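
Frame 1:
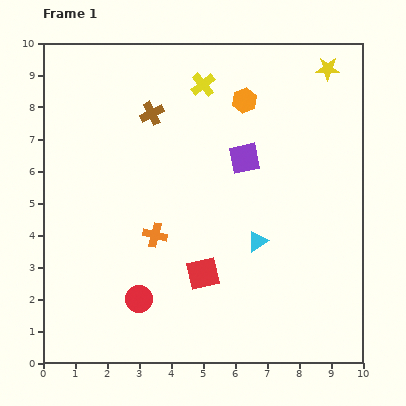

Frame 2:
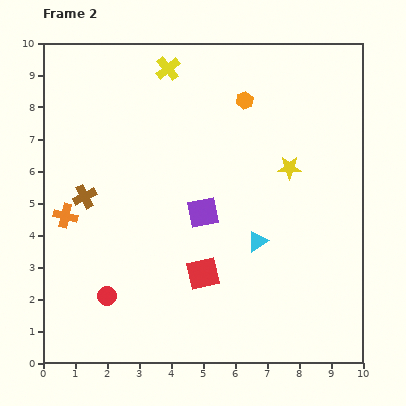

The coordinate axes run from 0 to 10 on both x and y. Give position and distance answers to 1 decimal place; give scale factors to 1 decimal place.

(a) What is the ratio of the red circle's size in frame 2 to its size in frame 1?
0.7×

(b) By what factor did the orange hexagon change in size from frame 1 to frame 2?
0.7×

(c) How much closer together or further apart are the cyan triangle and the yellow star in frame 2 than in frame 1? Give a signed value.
-3.3

Distance in frame 1: 5.8. Distance in frame 2: 2.5.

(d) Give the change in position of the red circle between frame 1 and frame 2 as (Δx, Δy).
(-1.0, 0.1)

The red circle was at (3.0, 2.0) in frame 1 and (2.0, 2.1) in frame 2.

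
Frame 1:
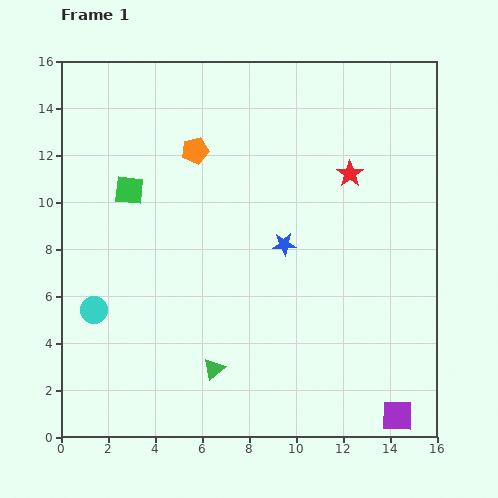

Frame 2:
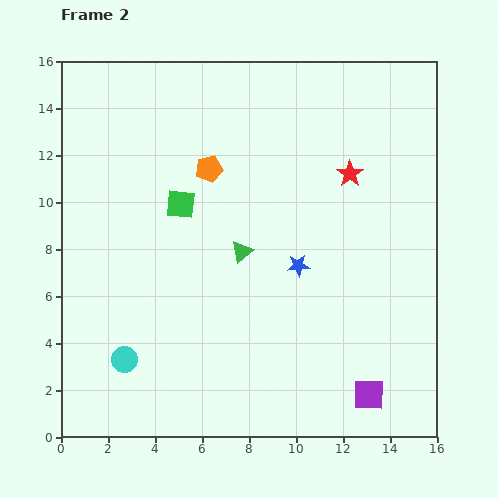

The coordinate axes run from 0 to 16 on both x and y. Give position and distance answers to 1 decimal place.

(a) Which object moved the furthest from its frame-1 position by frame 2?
the green triangle

(moved 5.1; next 2.5)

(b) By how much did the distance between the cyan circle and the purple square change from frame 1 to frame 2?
-3.2

Distance in frame 1: 13.7. Distance in frame 2: 10.5.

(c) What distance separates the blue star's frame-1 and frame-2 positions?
1.1

The blue star moved from (9.5, 8.2) to (10.1, 7.3), a distance of √(0.6² + 0.9²) ≈ 1.1.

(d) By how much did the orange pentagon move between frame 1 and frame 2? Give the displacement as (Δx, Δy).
(0.6, -0.8)

The orange pentagon was at (5.7, 12.2) in frame 1 and (6.3, 11.4) in frame 2.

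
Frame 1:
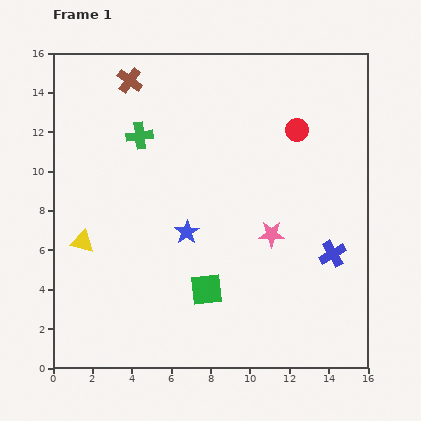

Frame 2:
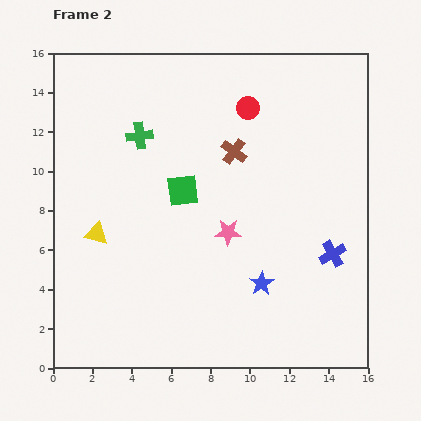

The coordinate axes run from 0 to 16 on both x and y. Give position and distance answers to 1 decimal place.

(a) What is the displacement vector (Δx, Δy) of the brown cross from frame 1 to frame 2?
(5.3, -3.6)

The brown cross was at (3.9, 14.6) in frame 1 and (9.2, 11.0) in frame 2.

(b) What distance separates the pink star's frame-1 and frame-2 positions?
2.2

The pink star moved from (11.1, 6.8) to (8.9, 6.9), a distance of √(2.2² + 0.1²) ≈ 2.2.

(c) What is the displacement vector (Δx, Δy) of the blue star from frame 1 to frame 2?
(3.8, -2.6)

The blue star was at (6.8, 6.9) in frame 1 and (10.6, 4.3) in frame 2.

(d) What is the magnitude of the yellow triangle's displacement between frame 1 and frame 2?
0.8

The yellow triangle moved from (1.5, 6.4) to (2.2, 6.8), a distance of √(0.7² + 0.4²) ≈ 0.8.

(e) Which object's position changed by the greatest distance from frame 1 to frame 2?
the brown cross

(moved 6.4; next 5.1)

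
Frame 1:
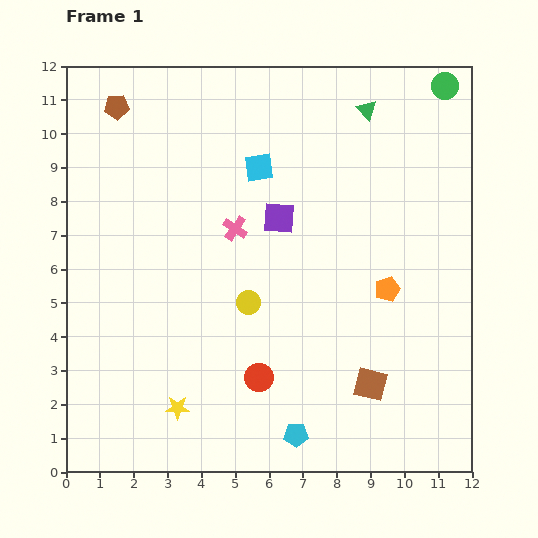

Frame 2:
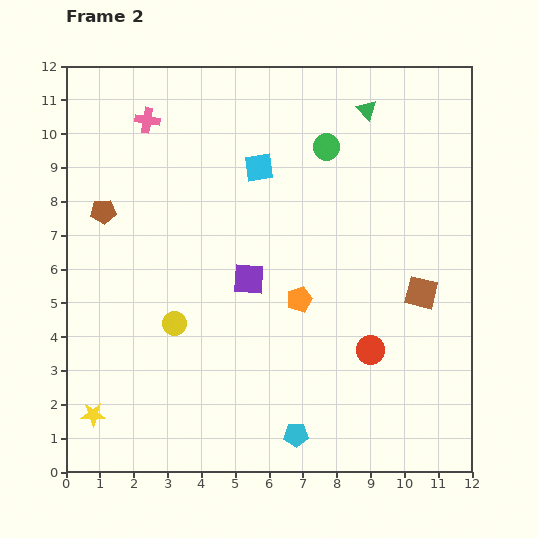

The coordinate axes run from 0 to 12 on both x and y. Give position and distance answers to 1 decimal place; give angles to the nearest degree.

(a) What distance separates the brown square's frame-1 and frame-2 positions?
3.1

The brown square moved from (9.0, 2.6) to (10.5, 5.3), a distance of √(1.5² + 2.7²) ≈ 3.1.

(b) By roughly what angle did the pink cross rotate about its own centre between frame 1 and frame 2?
25° counter-clockwise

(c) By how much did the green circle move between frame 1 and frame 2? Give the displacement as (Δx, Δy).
(-3.5, -1.8)

The green circle was at (11.2, 11.4) in frame 1 and (7.7, 9.6) in frame 2.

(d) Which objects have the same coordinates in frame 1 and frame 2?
the cyan square, the cyan pentagon, the green triangle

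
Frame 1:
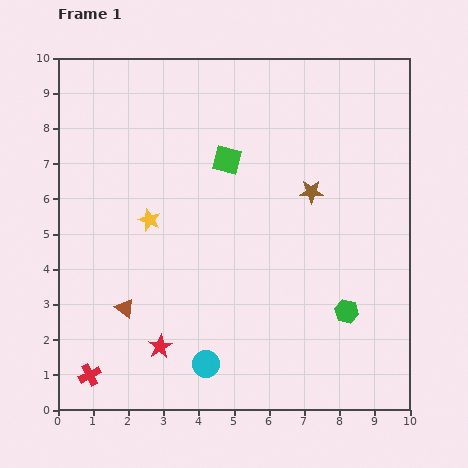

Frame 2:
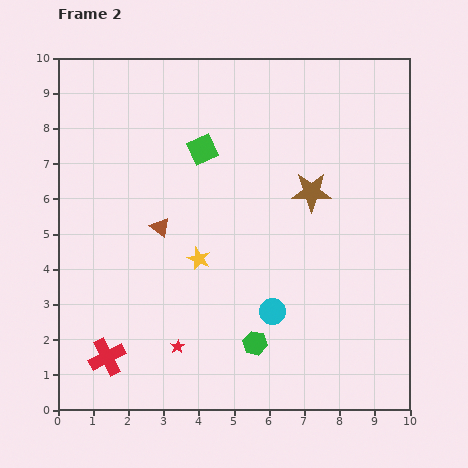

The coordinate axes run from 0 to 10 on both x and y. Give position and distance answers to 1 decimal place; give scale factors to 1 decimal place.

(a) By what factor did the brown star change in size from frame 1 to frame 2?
1.7×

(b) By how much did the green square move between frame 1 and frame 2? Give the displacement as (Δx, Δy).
(-0.7, 0.3)

The green square was at (4.8, 7.1) in frame 1 and (4.1, 7.4) in frame 2.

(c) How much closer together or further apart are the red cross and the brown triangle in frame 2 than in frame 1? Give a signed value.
+1.9

Distance in frame 1: 2.1. Distance in frame 2: 4.0.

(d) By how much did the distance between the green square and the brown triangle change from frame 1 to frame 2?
-2.6

Distance in frame 1: 5.1. Distance in frame 2: 2.5.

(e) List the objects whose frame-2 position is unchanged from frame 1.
the brown star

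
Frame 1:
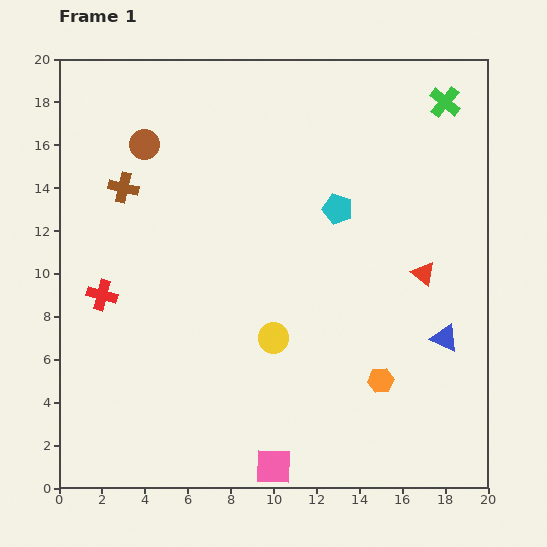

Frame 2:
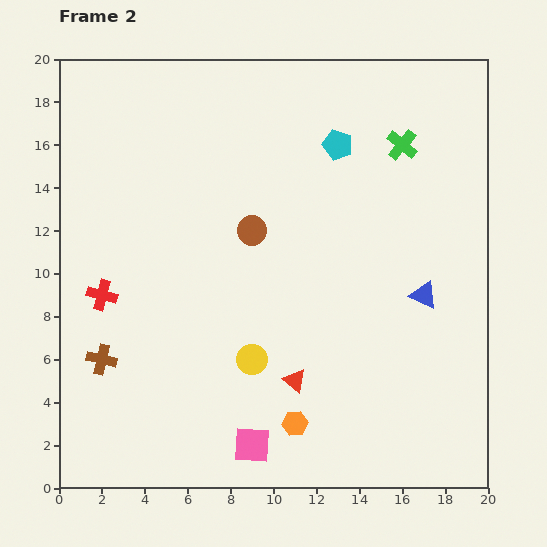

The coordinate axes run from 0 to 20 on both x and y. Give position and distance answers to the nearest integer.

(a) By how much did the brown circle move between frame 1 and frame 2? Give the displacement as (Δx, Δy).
(5, -4)

The brown circle was at (4, 16) in frame 1 and (9, 12) in frame 2.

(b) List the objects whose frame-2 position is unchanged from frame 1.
the red cross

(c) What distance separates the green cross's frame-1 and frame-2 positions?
3

The green cross moved from (18, 18) to (16, 16), a distance of √(2² + 2²) ≈ 3.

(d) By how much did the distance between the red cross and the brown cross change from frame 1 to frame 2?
-2

Distance in frame 1: 5. Distance in frame 2: 3.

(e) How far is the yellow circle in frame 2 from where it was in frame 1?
1

The yellow circle moved from (10, 7) to (9, 6), a distance of √(1² + 1²) ≈ 1.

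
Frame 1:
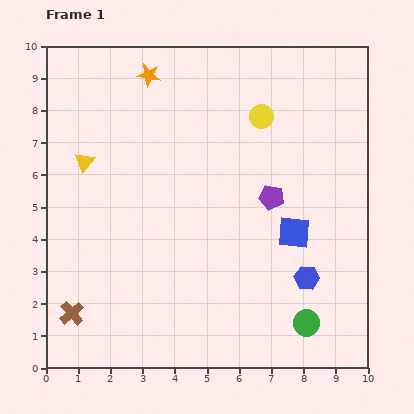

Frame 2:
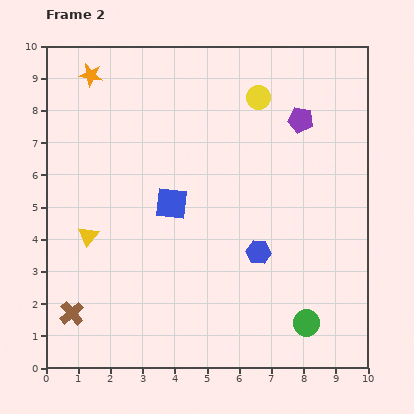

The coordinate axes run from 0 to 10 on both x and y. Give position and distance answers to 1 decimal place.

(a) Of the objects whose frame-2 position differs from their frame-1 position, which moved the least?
the yellow circle

(moved 0.6)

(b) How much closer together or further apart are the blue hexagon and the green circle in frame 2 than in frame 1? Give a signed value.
+1.3

Distance in frame 1: 1.4. Distance in frame 2: 2.7.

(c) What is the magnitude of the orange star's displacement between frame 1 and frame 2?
1.8

The orange star moved from (3.2, 9.1) to (1.4, 9.1), a distance of √(1.8² + 0.0²) ≈ 1.8.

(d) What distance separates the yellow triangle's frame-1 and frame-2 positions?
2.3

The yellow triangle moved from (1.2, 6.4) to (1.3, 4.1), a distance of √(0.1² + 2.3²) ≈ 2.3.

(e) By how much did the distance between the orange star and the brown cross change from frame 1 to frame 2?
-0.4

Distance in frame 1: 7.8. Distance in frame 2: 7.4.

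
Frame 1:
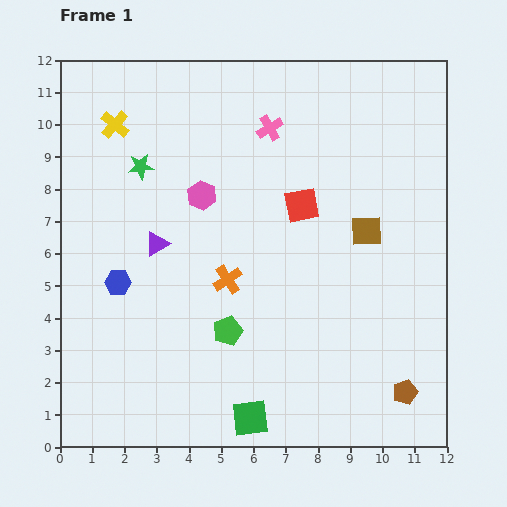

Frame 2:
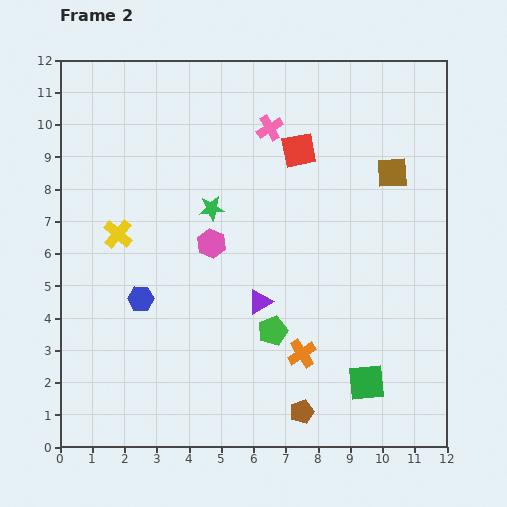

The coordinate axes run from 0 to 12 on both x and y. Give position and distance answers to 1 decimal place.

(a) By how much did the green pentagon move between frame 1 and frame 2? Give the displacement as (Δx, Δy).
(1.4, 0.0)

The green pentagon was at (5.2, 3.6) in frame 1 and (6.6, 3.6) in frame 2.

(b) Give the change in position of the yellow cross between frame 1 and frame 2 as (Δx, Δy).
(0.1, -3.4)

The yellow cross was at (1.7, 10.0) in frame 1 and (1.8, 6.6) in frame 2.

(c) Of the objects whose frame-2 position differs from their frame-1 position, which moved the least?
the blue hexagon

(moved 0.9)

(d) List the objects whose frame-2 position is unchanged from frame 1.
the pink cross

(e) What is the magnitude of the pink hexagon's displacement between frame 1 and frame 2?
1.5

The pink hexagon moved from (4.4, 7.8) to (4.7, 6.3), a distance of √(0.3² + 1.5²) ≈ 1.5.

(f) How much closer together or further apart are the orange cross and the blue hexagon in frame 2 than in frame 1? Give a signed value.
+1.9

Distance in frame 1: 3.4. Distance in frame 2: 5.3.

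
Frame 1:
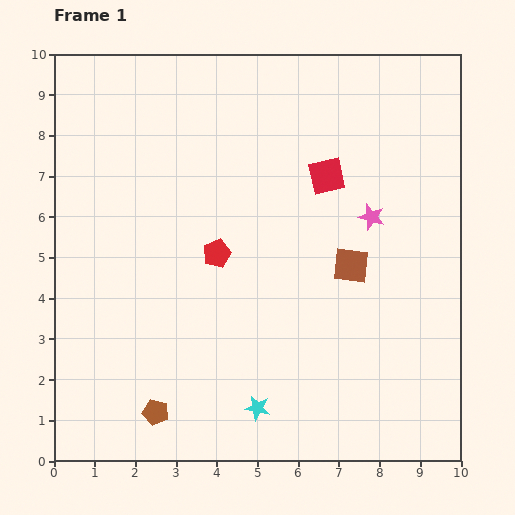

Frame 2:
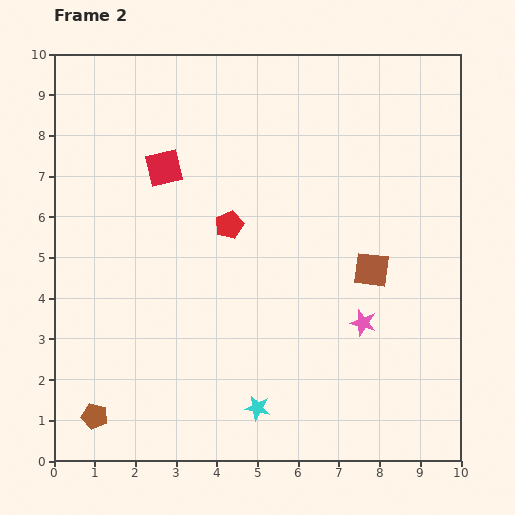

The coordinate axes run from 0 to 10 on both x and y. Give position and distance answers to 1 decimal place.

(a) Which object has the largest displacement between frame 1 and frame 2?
the red square

(moved 4.0; next 2.6)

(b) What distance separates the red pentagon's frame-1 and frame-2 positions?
0.8

The red pentagon moved from (4.0, 5.1) to (4.3, 5.8), a distance of √(0.3² + 0.7²) ≈ 0.8.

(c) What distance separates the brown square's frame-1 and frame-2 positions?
0.5

The brown square moved from (7.3, 4.8) to (7.8, 4.7), a distance of √(0.5² + 0.1²) ≈ 0.5.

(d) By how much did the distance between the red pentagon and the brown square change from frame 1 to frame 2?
+0.4

Distance in frame 1: 3.3. Distance in frame 2: 3.7.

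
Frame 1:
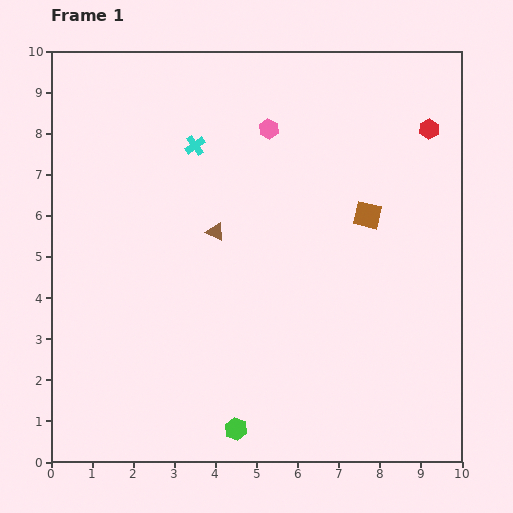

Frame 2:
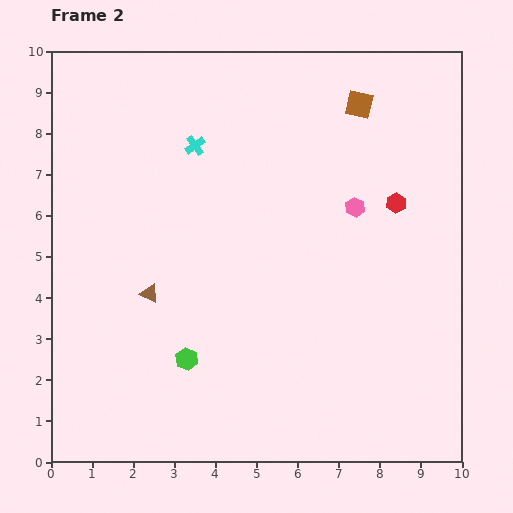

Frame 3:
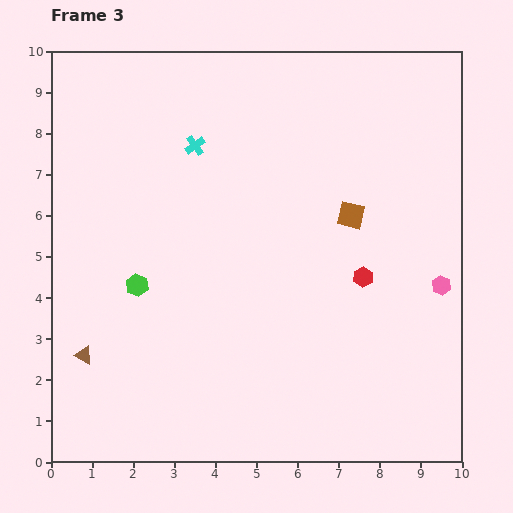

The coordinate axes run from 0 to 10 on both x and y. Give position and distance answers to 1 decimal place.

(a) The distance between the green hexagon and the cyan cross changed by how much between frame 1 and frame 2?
-1.8

Distance in frame 1: 7.0. Distance in frame 2: 5.2.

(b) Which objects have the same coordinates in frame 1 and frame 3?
the cyan cross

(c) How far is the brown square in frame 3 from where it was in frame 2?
2.7

The brown square moved from (7.5, 8.7) to (7.3, 6.0), a distance of √(0.2² + 2.7²) ≈ 2.7.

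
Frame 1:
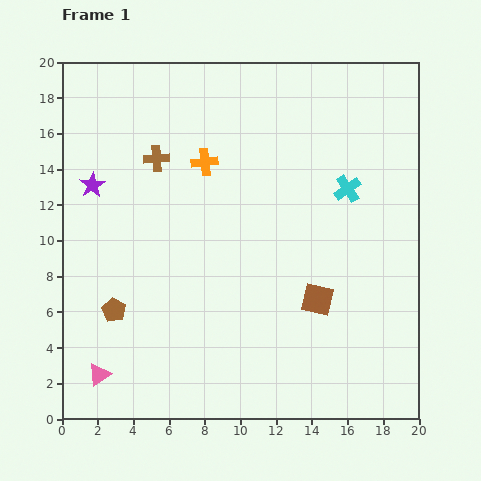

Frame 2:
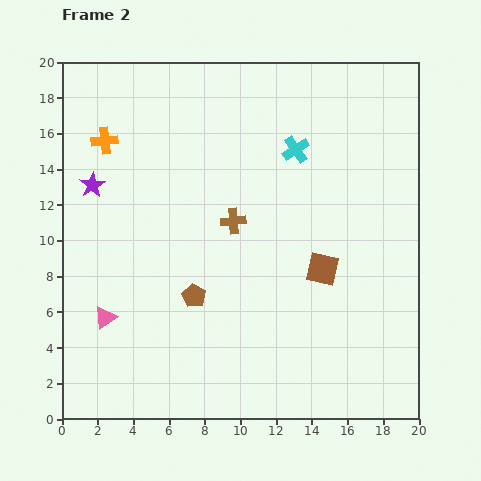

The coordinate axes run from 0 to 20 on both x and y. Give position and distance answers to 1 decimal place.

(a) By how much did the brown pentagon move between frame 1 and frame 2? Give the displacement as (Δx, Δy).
(4.5, 0.8)

The brown pentagon was at (2.9, 6.1) in frame 1 and (7.4, 6.9) in frame 2.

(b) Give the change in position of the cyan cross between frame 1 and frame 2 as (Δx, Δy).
(-2.9, 2.2)

The cyan cross was at (16.0, 12.9) in frame 1 and (13.1, 15.1) in frame 2.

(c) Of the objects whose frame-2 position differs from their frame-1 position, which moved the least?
the brown square

(moved 1.7)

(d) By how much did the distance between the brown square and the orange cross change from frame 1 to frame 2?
+4.3

Distance in frame 1: 9.9. Distance in frame 2: 14.2.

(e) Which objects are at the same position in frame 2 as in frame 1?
the purple star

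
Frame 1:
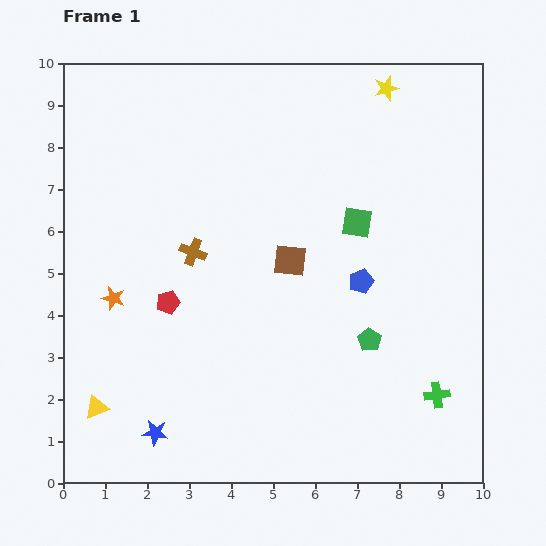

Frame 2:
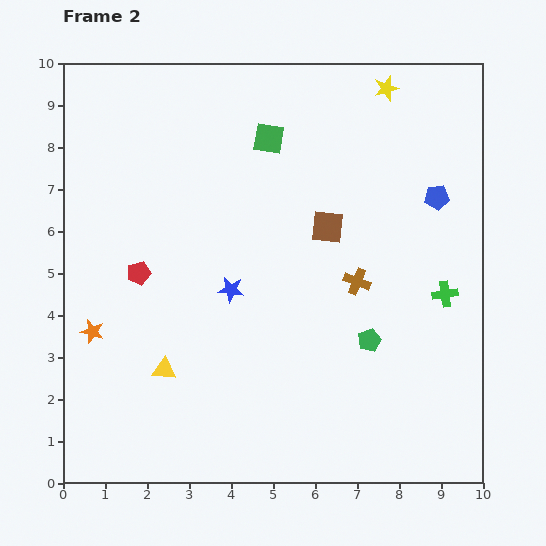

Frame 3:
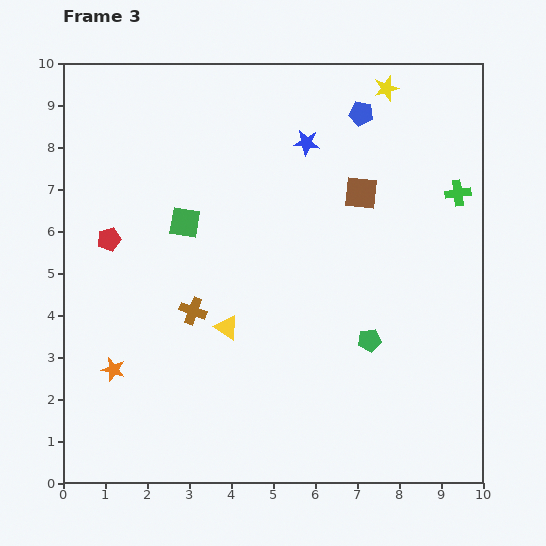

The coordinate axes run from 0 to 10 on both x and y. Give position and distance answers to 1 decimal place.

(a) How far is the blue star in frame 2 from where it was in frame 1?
3.8

The blue star moved from (2.2, 1.2) to (4.0, 4.6), a distance of √(1.8² + 3.4²) ≈ 3.8.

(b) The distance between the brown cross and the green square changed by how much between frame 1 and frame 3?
-1.9

Distance in frame 1: 4.0. Distance in frame 3: 2.1.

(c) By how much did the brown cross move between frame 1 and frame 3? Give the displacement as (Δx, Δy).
(0.0, -1.4)

The brown cross was at (3.1, 5.5) in frame 1 and (3.1, 4.1) in frame 3.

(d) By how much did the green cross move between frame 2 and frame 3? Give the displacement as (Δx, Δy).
(0.3, 2.4)

The green cross was at (9.1, 4.5) in frame 2 and (9.4, 6.9) in frame 3.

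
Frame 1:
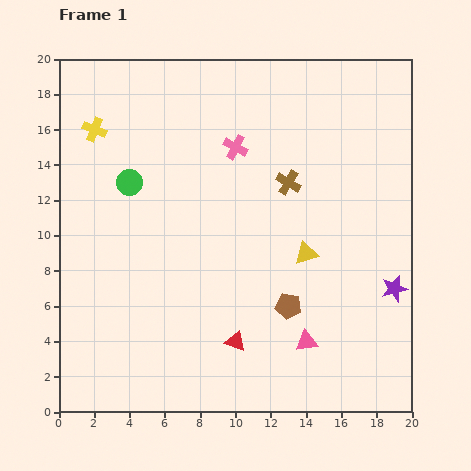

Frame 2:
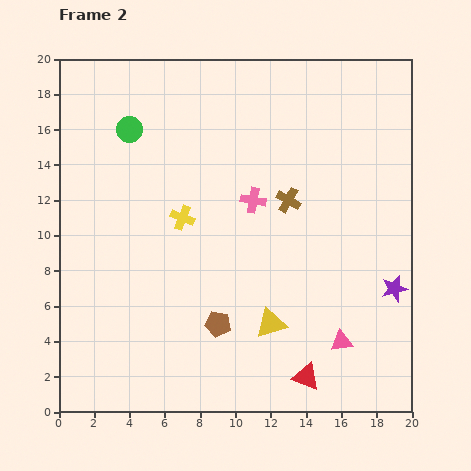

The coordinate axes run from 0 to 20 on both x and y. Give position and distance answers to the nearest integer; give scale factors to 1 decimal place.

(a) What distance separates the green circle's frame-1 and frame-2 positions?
3

The green circle moved from (4, 13) to (4, 16), a distance of √(0² + 3²) ≈ 3.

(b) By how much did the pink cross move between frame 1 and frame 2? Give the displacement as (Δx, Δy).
(1, -3)

The pink cross was at (10, 15) in frame 1 and (11, 12) in frame 2.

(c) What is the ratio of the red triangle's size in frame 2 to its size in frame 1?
1.3×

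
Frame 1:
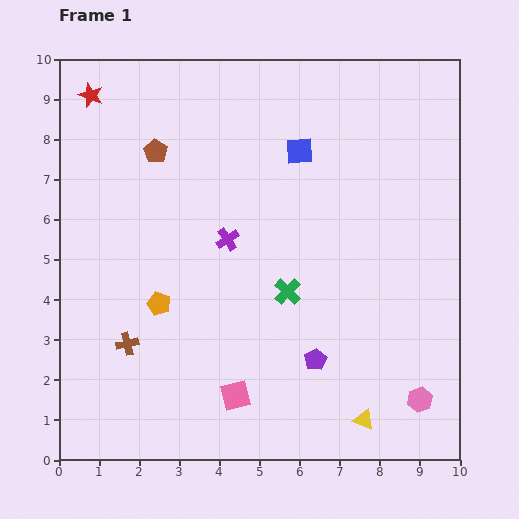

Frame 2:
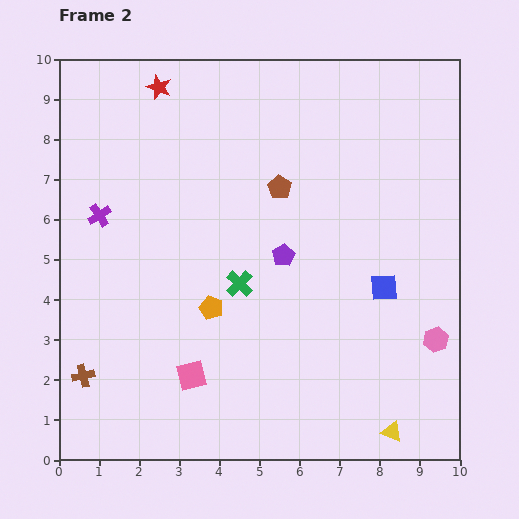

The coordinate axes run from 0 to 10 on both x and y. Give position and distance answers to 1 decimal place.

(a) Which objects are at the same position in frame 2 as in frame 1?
none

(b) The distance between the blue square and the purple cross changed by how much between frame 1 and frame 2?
+4.5

Distance in frame 1: 2.8. Distance in frame 2: 7.3.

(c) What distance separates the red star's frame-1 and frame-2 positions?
1.7

The red star moved from (0.8, 9.1) to (2.5, 9.3), a distance of √(1.7² + 0.2²) ≈ 1.7.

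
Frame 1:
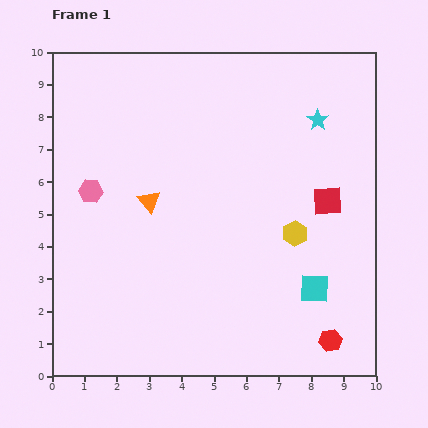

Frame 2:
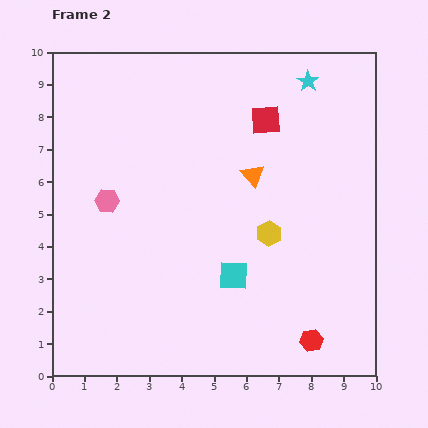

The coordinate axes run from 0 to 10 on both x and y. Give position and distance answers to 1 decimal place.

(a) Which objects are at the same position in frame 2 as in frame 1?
none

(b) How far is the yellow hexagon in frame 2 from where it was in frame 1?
0.8

The yellow hexagon moved from (7.5, 4.4) to (6.7, 4.4), a distance of √(0.8² + 0.0²) ≈ 0.8.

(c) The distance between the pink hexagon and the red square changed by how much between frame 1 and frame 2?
-1.8

Distance in frame 1: 7.3. Distance in frame 2: 5.5.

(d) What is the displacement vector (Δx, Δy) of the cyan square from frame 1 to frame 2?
(-2.5, 0.4)

The cyan square was at (8.1, 2.7) in frame 1 and (5.6, 3.1) in frame 2.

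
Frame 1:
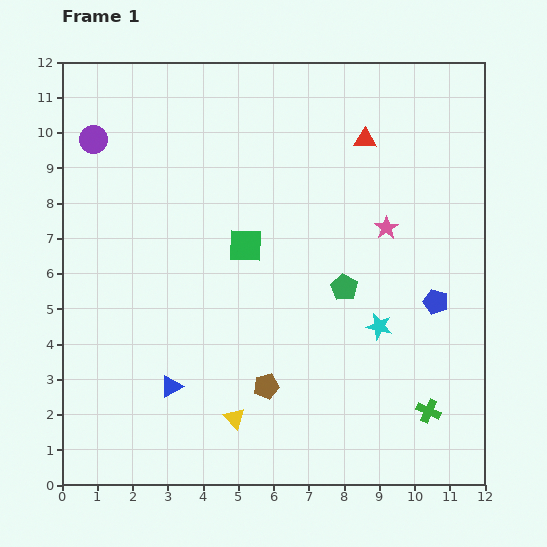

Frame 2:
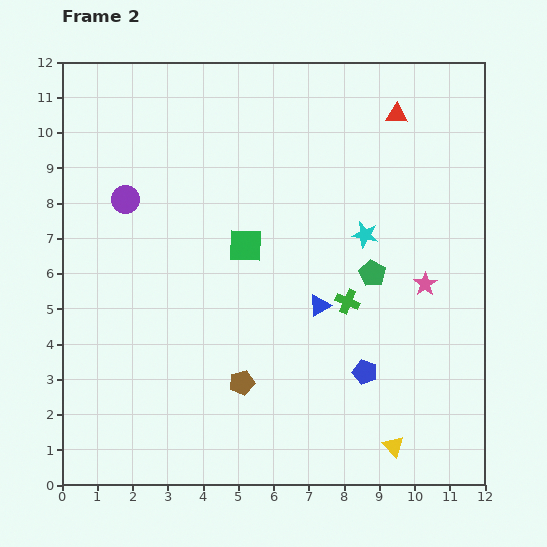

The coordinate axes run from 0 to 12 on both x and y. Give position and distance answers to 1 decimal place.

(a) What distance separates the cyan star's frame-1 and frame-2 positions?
2.6

The cyan star moved from (9.0, 4.5) to (8.6, 7.1), a distance of √(0.4² + 2.6²) ≈ 2.6.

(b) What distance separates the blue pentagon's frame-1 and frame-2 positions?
2.8

The blue pentagon moved from (10.6, 5.2) to (8.6, 3.2), a distance of √(2.0² + 2.0²) ≈ 2.8.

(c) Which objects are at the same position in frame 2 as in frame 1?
the green square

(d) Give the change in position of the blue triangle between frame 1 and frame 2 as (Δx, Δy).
(4.2, 2.3)

The blue triangle was at (3.1, 2.8) in frame 1 and (7.3, 5.1) in frame 2.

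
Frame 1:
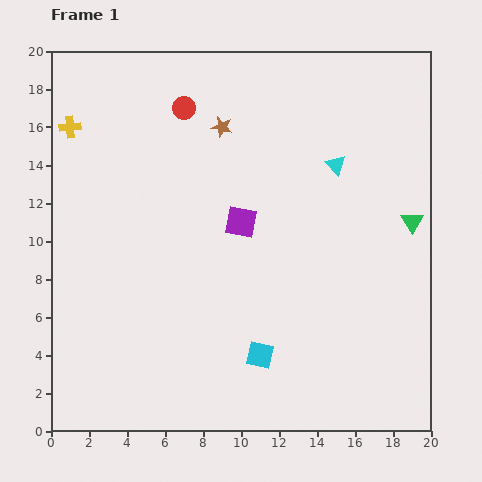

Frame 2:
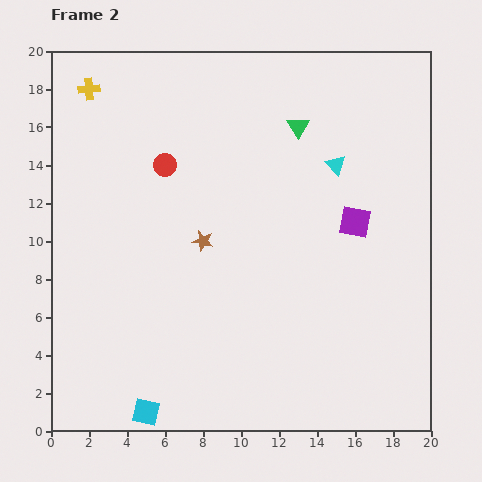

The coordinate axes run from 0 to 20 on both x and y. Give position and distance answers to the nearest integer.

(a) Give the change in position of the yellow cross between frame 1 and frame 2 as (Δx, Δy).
(1, 2)

The yellow cross was at (1, 16) in frame 1 and (2, 18) in frame 2.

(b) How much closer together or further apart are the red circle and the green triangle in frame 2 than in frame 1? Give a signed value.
-6

Distance in frame 1: 13. Distance in frame 2: 7.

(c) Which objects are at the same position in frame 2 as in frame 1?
the cyan triangle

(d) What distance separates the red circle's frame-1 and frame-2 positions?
3

The red circle moved from (7, 17) to (6, 14), a distance of √(1² + 3²) ≈ 3.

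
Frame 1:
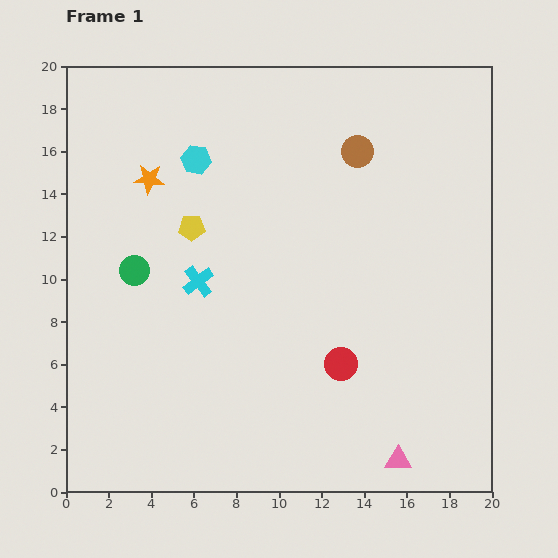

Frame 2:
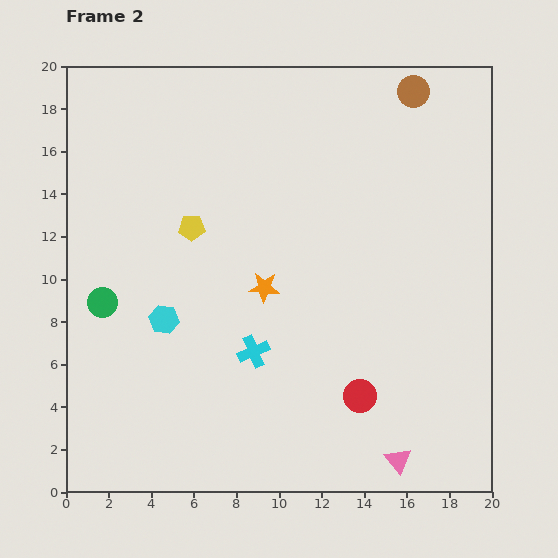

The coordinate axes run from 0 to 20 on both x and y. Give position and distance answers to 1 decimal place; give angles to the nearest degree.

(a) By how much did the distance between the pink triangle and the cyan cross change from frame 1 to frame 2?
-4.1

Distance in frame 1: 12.6. Distance in frame 2: 8.5.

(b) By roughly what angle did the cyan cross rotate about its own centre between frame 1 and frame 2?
15° clockwise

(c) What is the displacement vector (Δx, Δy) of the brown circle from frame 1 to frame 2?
(2.6, 2.8)

The brown circle was at (13.7, 16.0) in frame 1 and (16.3, 18.8) in frame 2.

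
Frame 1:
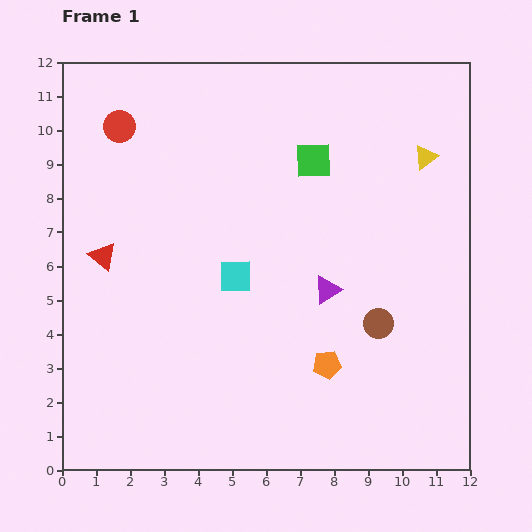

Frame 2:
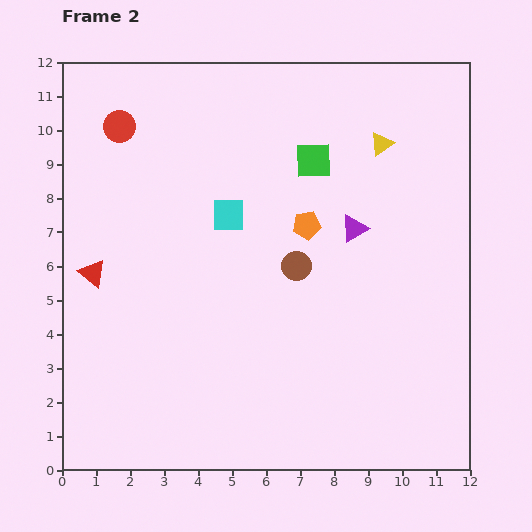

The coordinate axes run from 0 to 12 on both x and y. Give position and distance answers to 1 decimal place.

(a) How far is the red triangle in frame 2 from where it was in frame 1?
0.6

The red triangle moved from (1.2, 6.3) to (0.9, 5.8), a distance of √(0.3² + 0.5²) ≈ 0.6.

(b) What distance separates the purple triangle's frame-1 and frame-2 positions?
2.0

The purple triangle moved from (7.8, 5.3) to (8.6, 7.1), a distance of √(0.8² + 1.8²) ≈ 2.0.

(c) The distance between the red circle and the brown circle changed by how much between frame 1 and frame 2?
-3.0

Distance in frame 1: 9.6. Distance in frame 2: 6.6.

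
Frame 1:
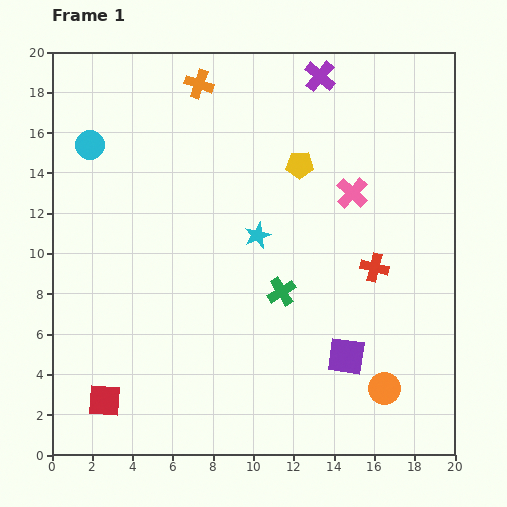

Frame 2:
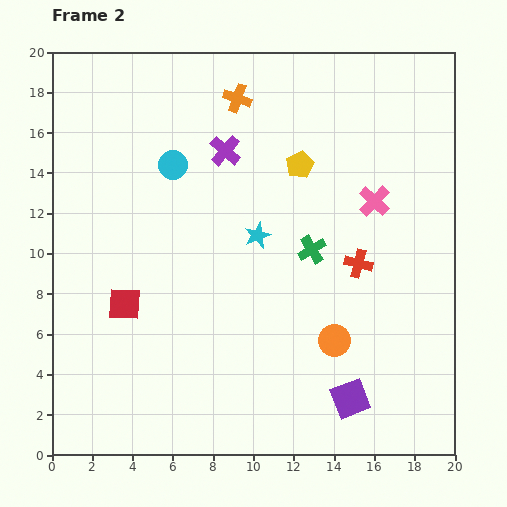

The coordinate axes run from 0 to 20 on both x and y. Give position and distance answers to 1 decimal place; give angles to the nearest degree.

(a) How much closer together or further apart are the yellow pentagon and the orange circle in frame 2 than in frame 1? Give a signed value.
-3.0

Distance in frame 1: 11.9. Distance in frame 2: 8.9.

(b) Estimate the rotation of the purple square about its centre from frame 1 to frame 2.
30° counter-clockwise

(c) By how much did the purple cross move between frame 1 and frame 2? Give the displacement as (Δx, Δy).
(-4.7, -3.7)

The purple cross was at (13.3, 18.8) in frame 1 and (8.6, 15.1) in frame 2.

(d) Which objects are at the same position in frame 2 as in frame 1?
the yellow pentagon, the cyan star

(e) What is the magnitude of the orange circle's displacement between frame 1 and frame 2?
3.5

The orange circle moved from (16.5, 3.3) to (14.0, 5.7), a distance of √(2.5² + 2.4²) ≈ 3.5.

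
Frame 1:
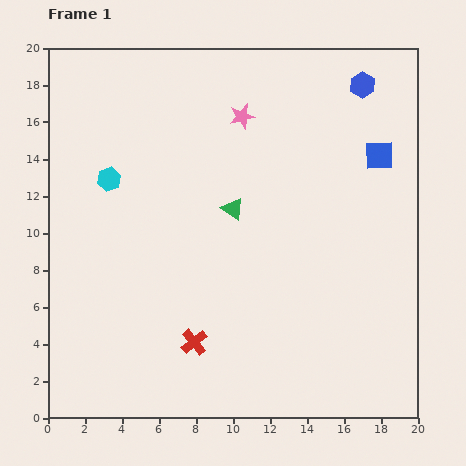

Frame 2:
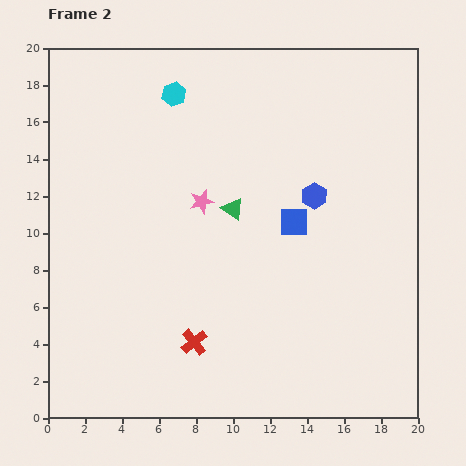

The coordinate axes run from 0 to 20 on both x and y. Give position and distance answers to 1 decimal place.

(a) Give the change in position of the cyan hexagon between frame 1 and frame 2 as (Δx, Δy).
(3.5, 4.6)

The cyan hexagon was at (3.3, 12.9) in frame 1 and (6.8, 17.5) in frame 2.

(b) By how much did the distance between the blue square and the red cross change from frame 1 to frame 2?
-5.7

Distance in frame 1: 14.2. Distance in frame 2: 8.5.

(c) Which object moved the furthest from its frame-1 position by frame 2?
the blue hexagon

(moved 6.5; next 5.8)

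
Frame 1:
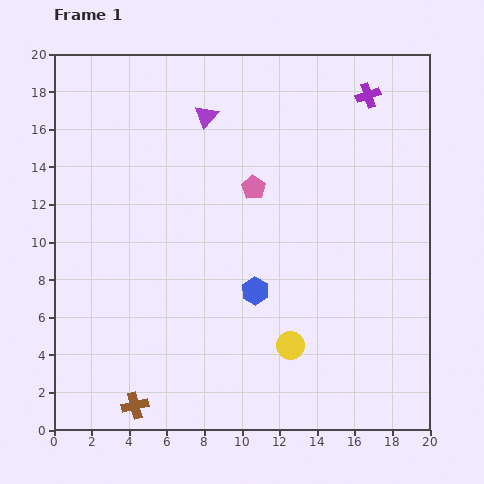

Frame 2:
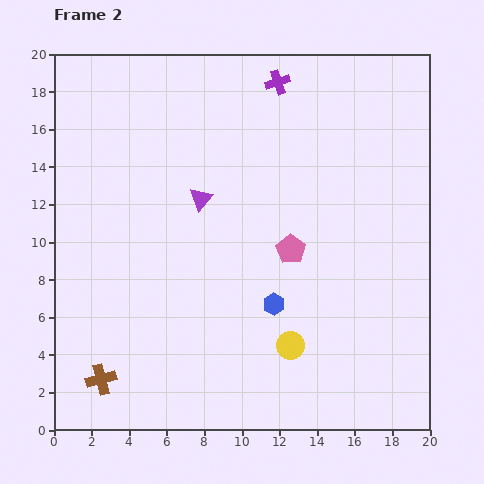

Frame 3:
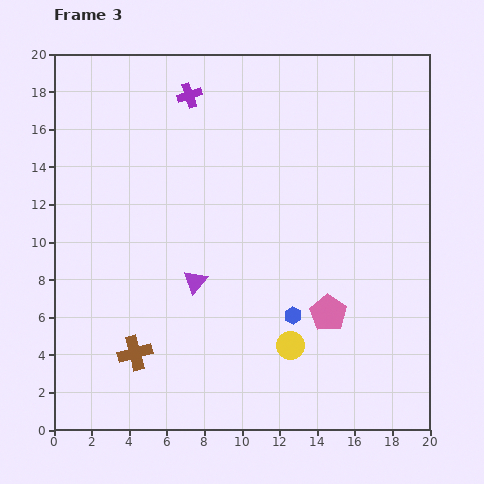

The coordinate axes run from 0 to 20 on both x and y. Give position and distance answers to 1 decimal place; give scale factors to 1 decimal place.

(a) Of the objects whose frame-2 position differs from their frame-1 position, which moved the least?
the blue hexagon

(moved 1.2)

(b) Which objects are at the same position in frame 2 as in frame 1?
the yellow circle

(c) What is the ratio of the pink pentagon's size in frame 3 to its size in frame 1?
1.6×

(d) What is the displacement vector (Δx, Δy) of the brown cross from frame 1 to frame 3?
(0.0, 2.8)

The brown cross was at (4.3, 1.3) in frame 1 and (4.3, 4.1) in frame 3.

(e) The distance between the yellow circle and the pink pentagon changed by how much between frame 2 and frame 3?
-2.5

Distance in frame 2: 5.1. Distance in frame 3: 2.6.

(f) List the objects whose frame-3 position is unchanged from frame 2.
the yellow circle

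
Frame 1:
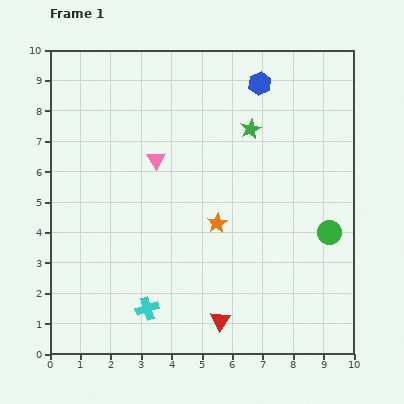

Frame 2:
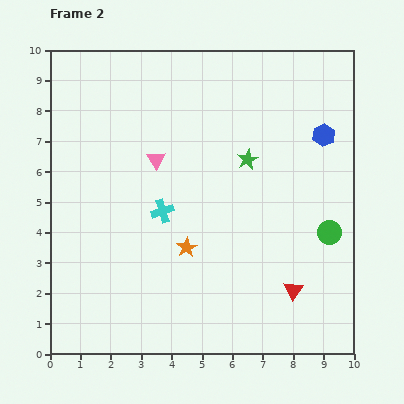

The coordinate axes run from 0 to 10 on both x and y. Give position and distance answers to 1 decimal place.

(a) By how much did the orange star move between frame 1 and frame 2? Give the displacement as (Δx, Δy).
(-1.0, -0.8)

The orange star was at (5.5, 4.3) in frame 1 and (4.5, 3.5) in frame 2.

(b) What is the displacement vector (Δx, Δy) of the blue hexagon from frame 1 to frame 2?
(2.1, -1.7)

The blue hexagon was at (6.9, 8.9) in frame 1 and (9.0, 7.2) in frame 2.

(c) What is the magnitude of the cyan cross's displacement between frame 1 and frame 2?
3.2

The cyan cross moved from (3.2, 1.5) to (3.7, 4.7), a distance of √(0.5² + 3.2²) ≈ 3.2.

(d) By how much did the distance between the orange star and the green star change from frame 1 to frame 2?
+0.2

Distance in frame 1: 3.3. Distance in frame 2: 3.5.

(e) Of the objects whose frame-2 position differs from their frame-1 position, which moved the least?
the green star

(moved 1.0)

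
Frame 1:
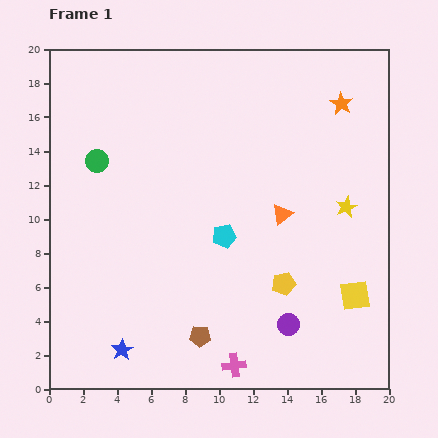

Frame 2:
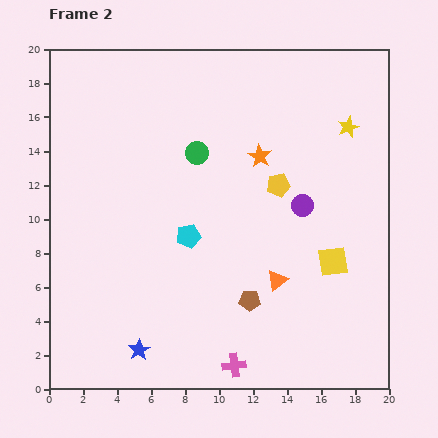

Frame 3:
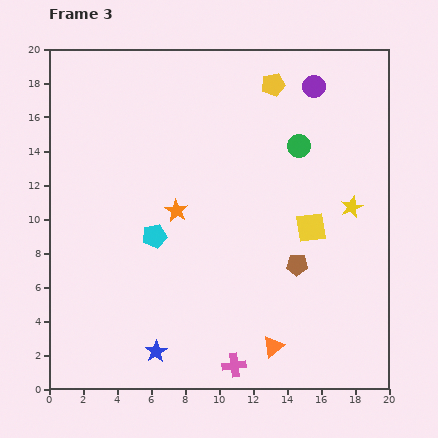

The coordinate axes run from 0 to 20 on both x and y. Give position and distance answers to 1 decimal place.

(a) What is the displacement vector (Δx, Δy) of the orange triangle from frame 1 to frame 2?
(-0.3, -3.9)

The orange triangle was at (13.7, 10.3) in frame 1 and (13.4, 6.4) in frame 2.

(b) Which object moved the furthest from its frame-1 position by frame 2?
the purple circle

(moved 7.0; next 5.9)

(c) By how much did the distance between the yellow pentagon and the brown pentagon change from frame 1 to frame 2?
+1.2

Distance in frame 1: 5.8. Distance in frame 2: 7.0.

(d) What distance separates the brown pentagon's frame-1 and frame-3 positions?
7.1

The brown pentagon moved from (8.9, 3.1) to (14.6, 7.3), a distance of √(5.7² + 4.2²) ≈ 7.1.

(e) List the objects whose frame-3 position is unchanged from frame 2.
the pink cross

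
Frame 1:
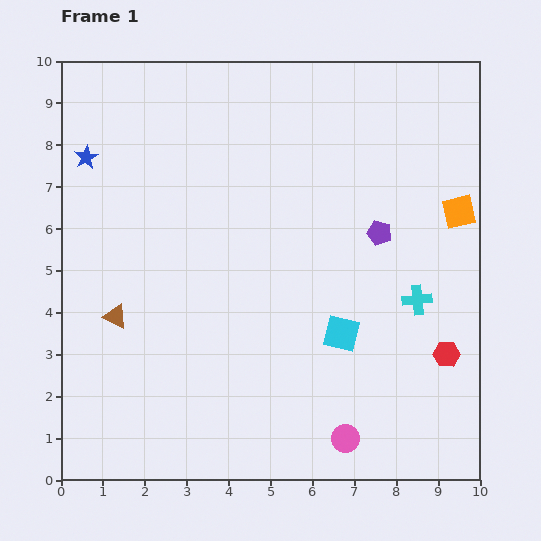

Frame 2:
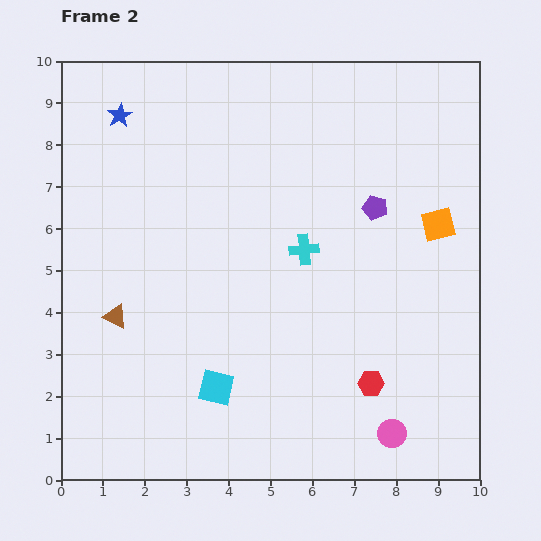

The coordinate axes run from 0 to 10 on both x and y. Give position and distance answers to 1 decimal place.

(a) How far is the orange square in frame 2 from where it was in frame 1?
0.6

The orange square moved from (9.5, 6.4) to (9.0, 6.1), a distance of √(0.5² + 0.3²) ≈ 0.6.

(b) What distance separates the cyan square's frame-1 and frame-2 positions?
3.3

The cyan square moved from (6.7, 3.5) to (3.7, 2.2), a distance of √(3.0² + 1.3²) ≈ 3.3.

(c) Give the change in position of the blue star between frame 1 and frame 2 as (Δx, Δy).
(0.8, 1.0)

The blue star was at (0.6, 7.7) in frame 1 and (1.4, 8.7) in frame 2.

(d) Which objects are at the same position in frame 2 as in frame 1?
the brown triangle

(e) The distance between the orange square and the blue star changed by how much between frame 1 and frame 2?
-1.0

Distance in frame 1: 9.0. Distance in frame 2: 8.0.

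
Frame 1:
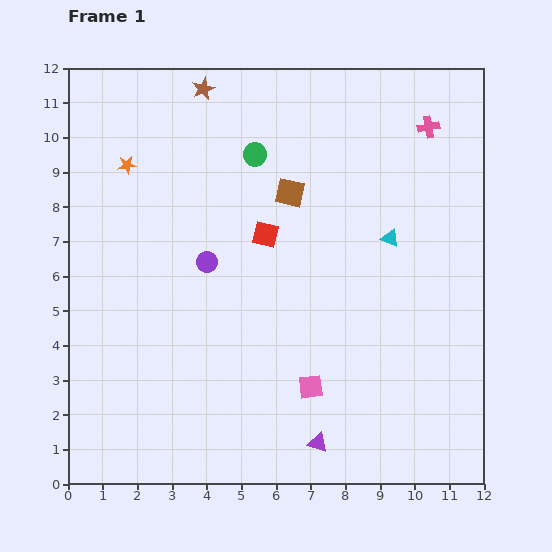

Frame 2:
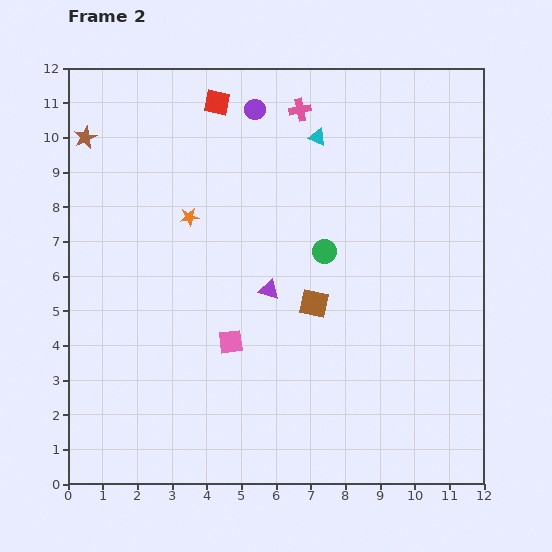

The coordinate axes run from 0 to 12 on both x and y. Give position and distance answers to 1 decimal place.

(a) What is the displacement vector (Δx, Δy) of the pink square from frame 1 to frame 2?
(-2.3, 1.3)

The pink square was at (7.0, 2.8) in frame 1 and (4.7, 4.1) in frame 2.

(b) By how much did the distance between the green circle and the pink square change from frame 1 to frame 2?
-3.2

Distance in frame 1: 6.9. Distance in frame 2: 3.7.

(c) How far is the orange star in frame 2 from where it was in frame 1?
2.3

The orange star moved from (1.7, 9.2) to (3.5, 7.7), a distance of √(1.8² + 1.5²) ≈ 2.3.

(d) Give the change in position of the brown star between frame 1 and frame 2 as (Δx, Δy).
(-3.4, -1.4)

The brown star was at (3.9, 11.4) in frame 1 and (0.5, 10.0) in frame 2.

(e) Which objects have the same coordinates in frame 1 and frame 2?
none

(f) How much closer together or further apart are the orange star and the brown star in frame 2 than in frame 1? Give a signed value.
+0.7

Distance in frame 1: 3.1. Distance in frame 2: 3.8.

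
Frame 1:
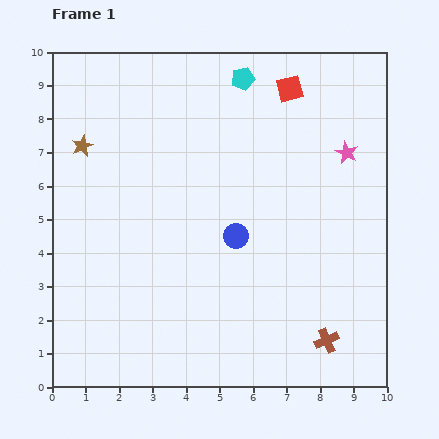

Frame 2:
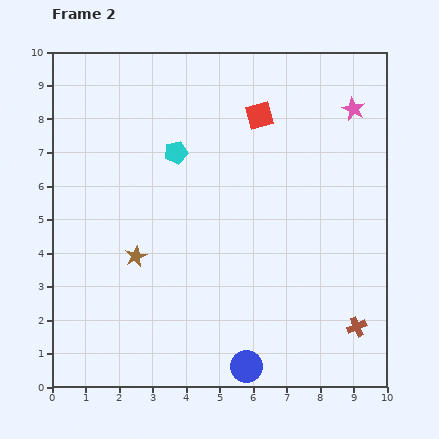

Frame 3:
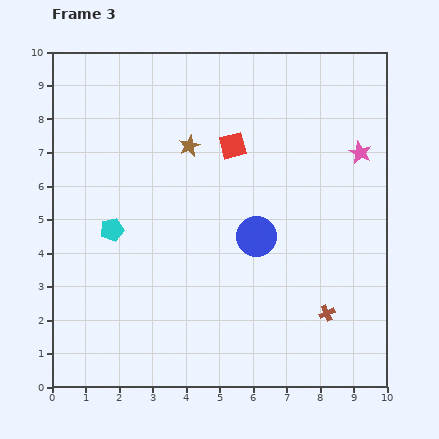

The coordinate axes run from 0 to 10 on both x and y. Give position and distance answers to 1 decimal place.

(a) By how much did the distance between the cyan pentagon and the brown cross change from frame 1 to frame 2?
-0.7

Distance in frame 1: 8.2. Distance in frame 2: 7.5.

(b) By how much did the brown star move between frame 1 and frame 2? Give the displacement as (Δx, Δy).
(1.6, -3.3)

The brown star was at (0.9, 7.2) in frame 1 and (2.5, 3.9) in frame 2.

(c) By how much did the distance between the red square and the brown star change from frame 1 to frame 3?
-5.1

Distance in frame 1: 6.4. Distance in frame 3: 1.3.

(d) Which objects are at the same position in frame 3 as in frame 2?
none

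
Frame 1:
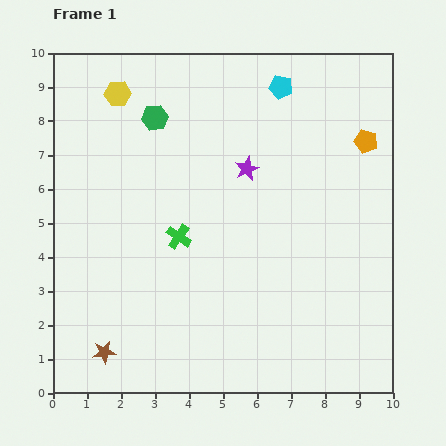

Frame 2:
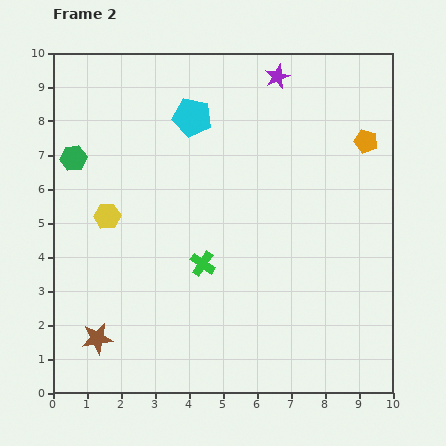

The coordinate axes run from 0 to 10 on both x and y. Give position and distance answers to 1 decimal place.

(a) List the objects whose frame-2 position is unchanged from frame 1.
the orange pentagon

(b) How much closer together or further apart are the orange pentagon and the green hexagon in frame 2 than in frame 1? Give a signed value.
+2.4

Distance in frame 1: 6.2. Distance in frame 2: 8.6.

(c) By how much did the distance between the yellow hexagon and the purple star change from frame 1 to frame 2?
+2.1

Distance in frame 1: 4.4. Distance in frame 2: 6.5.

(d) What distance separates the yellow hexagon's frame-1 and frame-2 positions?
3.6

The yellow hexagon moved from (1.9, 8.8) to (1.6, 5.2), a distance of √(0.3² + 3.6²) ≈ 3.6.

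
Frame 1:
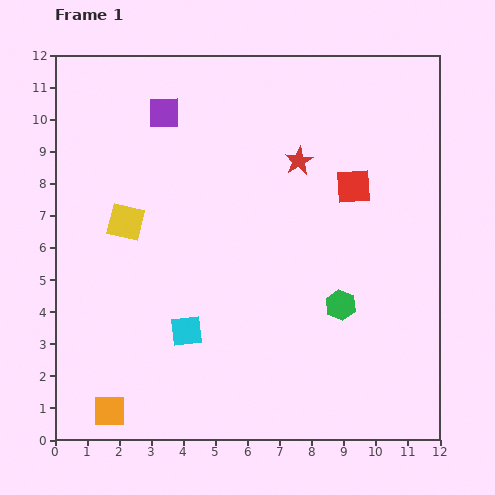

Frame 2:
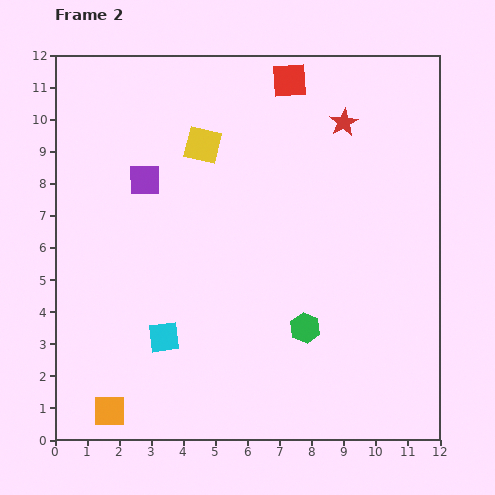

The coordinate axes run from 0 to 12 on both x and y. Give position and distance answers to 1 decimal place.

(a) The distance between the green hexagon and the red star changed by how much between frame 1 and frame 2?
+1.8

Distance in frame 1: 4.7. Distance in frame 2: 6.5.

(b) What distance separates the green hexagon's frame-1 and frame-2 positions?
1.3

The green hexagon moved from (8.9, 4.2) to (7.8, 3.5), a distance of √(1.1² + 0.7²) ≈ 1.3.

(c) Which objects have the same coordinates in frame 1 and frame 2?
the orange square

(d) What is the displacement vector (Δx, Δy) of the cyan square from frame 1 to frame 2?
(-0.7, -0.2)

The cyan square was at (4.1, 3.4) in frame 1 and (3.4, 3.2) in frame 2.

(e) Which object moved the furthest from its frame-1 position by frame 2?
the red square

(moved 3.9; next 3.4)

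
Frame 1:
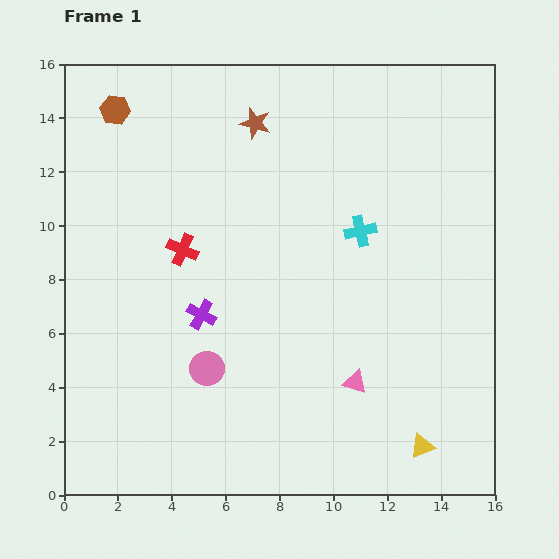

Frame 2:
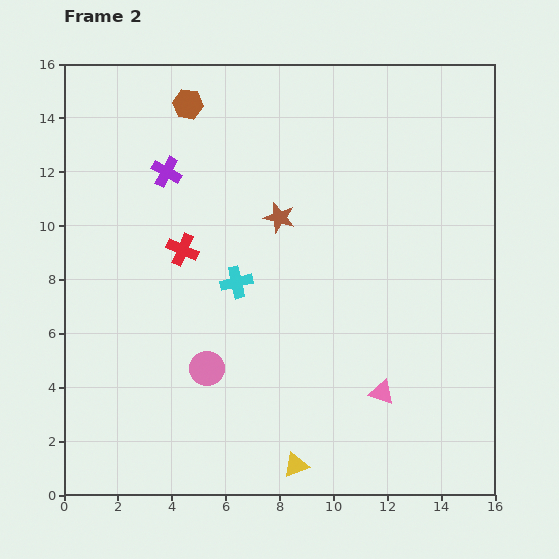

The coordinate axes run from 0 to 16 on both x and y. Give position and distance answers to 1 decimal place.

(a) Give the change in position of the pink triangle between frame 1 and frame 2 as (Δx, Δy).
(1.0, -0.4)

The pink triangle was at (10.8, 4.2) in frame 1 and (11.8, 3.8) in frame 2.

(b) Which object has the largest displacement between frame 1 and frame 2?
the purple cross

(moved 5.5; next 5.0)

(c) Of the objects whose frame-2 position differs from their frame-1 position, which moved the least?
the pink triangle

(moved 1.1)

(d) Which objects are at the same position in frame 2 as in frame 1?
the pink circle, the red cross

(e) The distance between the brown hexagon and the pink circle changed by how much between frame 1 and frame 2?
-0.4

Distance in frame 1: 10.2. Distance in frame 2: 9.8.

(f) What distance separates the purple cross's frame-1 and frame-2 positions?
5.5

The purple cross moved from (5.1, 6.7) to (3.8, 12.0), a distance of √(1.3² + 5.3²) ≈ 5.5.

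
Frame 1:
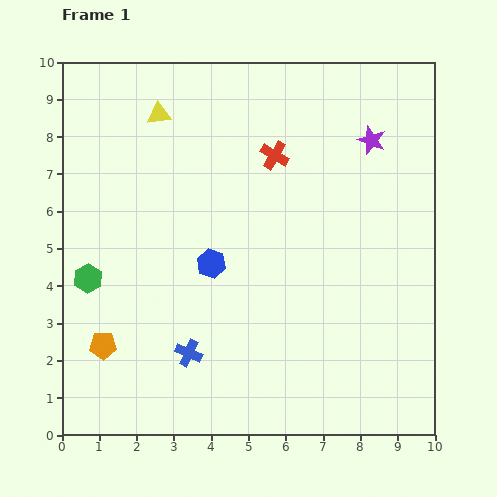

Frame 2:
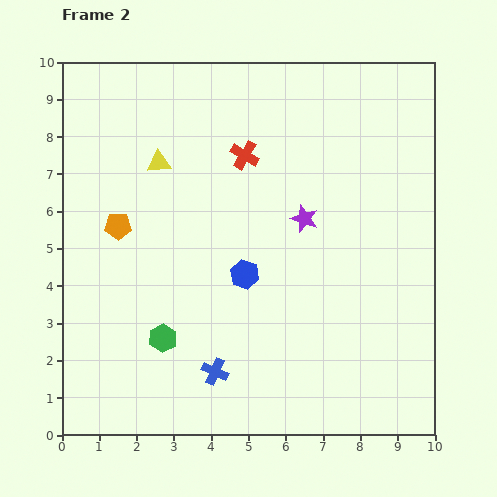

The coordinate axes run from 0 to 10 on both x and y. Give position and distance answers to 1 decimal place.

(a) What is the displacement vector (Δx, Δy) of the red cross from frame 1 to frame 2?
(-0.8, 0.0)

The red cross was at (5.7, 7.5) in frame 1 and (4.9, 7.5) in frame 2.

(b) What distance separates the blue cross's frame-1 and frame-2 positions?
0.9

The blue cross moved from (3.4, 2.2) to (4.1, 1.7), a distance of √(0.7² + 0.5²) ≈ 0.9.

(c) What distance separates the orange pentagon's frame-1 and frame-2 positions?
3.2

The orange pentagon moved from (1.1, 2.4) to (1.5, 5.6), a distance of √(0.4² + 3.2²) ≈ 3.2.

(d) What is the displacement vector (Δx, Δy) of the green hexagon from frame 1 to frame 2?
(2.0, -1.6)

The green hexagon was at (0.7, 4.2) in frame 1 and (2.7, 2.6) in frame 2.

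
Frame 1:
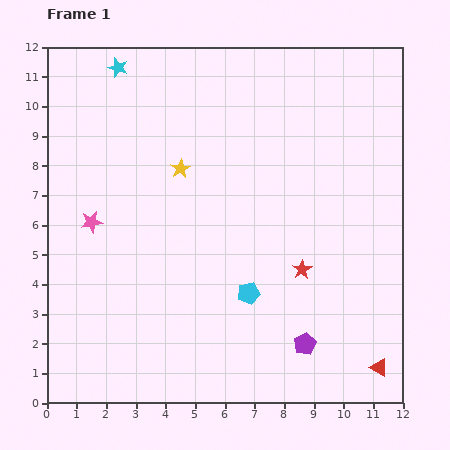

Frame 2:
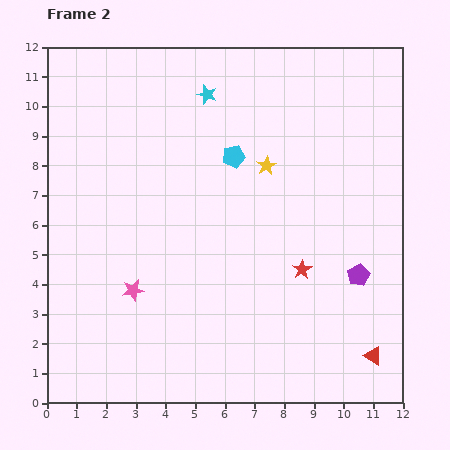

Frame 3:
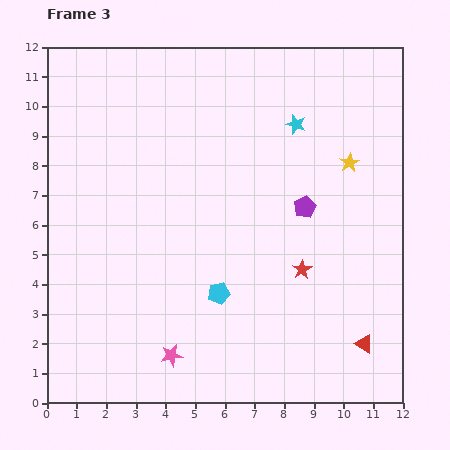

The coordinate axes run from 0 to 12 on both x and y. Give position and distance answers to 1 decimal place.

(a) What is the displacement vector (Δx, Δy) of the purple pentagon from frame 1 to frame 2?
(1.8, 2.3)

The purple pentagon was at (8.7, 2.0) in frame 1 and (10.5, 4.3) in frame 2.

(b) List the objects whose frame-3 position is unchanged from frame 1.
the red star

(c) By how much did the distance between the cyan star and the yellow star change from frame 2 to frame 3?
-0.9

Distance in frame 2: 3.1. Distance in frame 3: 2.2.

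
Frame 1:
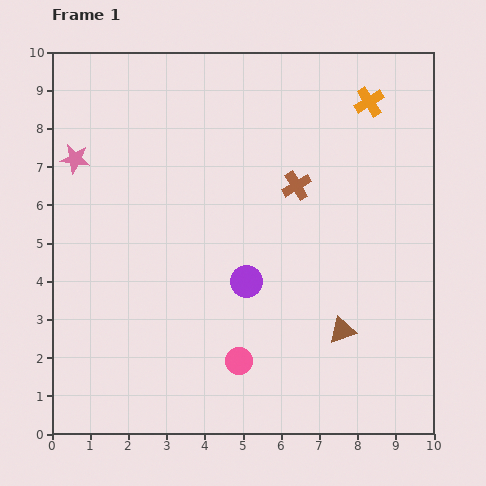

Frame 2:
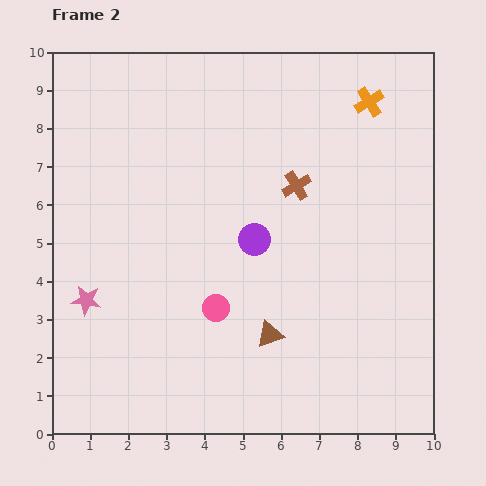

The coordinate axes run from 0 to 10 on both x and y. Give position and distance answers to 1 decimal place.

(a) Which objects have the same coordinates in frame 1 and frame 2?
the orange cross, the brown cross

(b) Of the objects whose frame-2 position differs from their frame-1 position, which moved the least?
the purple circle

(moved 1.1)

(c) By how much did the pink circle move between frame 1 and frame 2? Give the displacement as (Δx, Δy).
(-0.6, 1.4)

The pink circle was at (4.9, 1.9) in frame 1 and (4.3, 3.3) in frame 2.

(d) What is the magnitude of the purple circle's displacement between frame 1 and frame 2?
1.1

The purple circle moved from (5.1, 4.0) to (5.3, 5.1), a distance of √(0.2² + 1.1²) ≈ 1.1.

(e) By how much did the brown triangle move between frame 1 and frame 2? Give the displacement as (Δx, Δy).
(-1.9, -0.1)

The brown triangle was at (7.6, 2.7) in frame 1 and (5.7, 2.6) in frame 2.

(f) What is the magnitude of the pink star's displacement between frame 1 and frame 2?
3.7

The pink star moved from (0.6, 7.2) to (0.9, 3.5), a distance of √(0.3² + 3.7²) ≈ 3.7.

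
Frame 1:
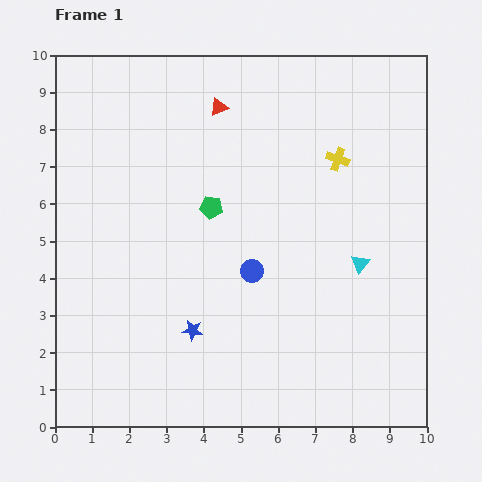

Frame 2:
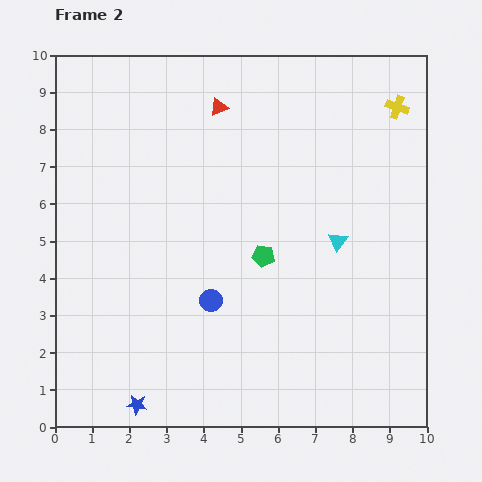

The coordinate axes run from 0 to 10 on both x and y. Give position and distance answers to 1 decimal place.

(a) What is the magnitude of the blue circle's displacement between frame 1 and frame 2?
1.4

The blue circle moved from (5.3, 4.2) to (4.2, 3.4), a distance of √(1.1² + 0.8²) ≈ 1.4.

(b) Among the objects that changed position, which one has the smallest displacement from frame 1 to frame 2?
the cyan triangle

(moved 0.8)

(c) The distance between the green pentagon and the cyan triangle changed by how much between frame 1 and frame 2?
-2.3

Distance in frame 1: 4.3. Distance in frame 2: 2.0.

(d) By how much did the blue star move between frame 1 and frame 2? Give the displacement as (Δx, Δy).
(-1.5, -2.0)

The blue star was at (3.7, 2.6) in frame 1 and (2.2, 0.6) in frame 2.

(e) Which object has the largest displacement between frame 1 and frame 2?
the blue star

(moved 2.5; next 2.1)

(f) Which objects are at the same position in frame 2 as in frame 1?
the red triangle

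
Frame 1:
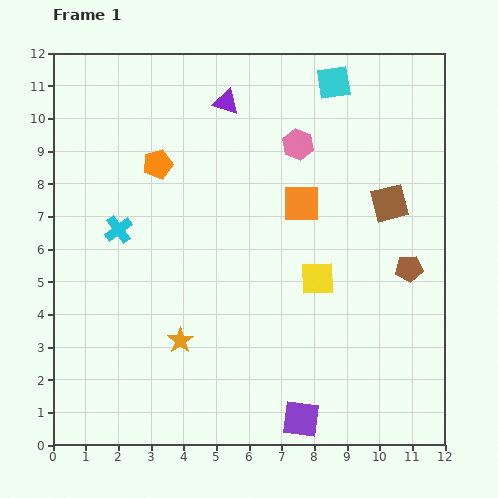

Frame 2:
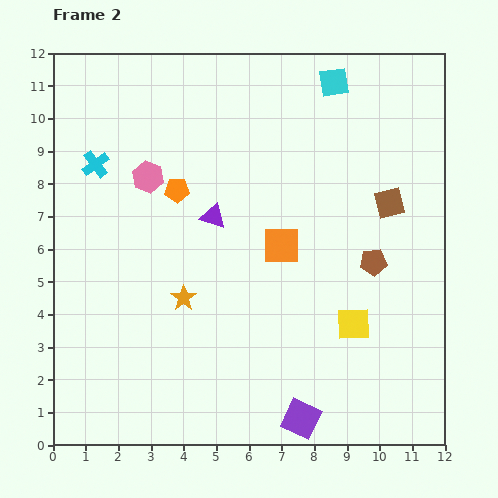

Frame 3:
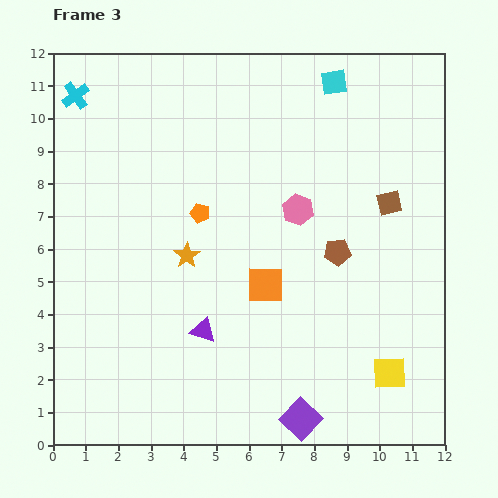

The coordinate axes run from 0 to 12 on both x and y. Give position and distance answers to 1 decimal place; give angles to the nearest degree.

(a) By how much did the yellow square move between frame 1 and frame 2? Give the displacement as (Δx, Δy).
(1.1, -1.4)

The yellow square was at (8.1, 5.1) in frame 1 and (9.2, 3.7) in frame 2.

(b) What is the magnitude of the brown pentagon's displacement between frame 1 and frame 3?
2.3

The brown pentagon moved from (10.9, 5.4) to (8.7, 5.9), a distance of √(2.2² + 0.5²) ≈ 2.3.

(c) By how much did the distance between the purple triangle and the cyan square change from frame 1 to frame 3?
+5.2

Distance in frame 1: 3.4. Distance in frame 3: 8.6.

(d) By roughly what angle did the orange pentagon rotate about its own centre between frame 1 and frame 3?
31° clockwise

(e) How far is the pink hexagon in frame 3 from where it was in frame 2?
4.7

The pink hexagon moved from (2.9, 8.2) to (7.5, 7.2), a distance of √(4.6² + 1.0²) ≈ 4.7.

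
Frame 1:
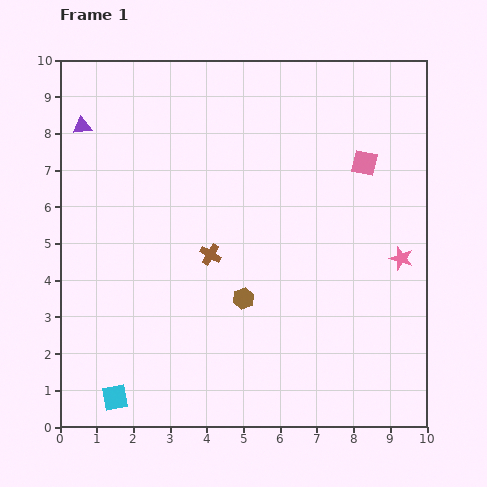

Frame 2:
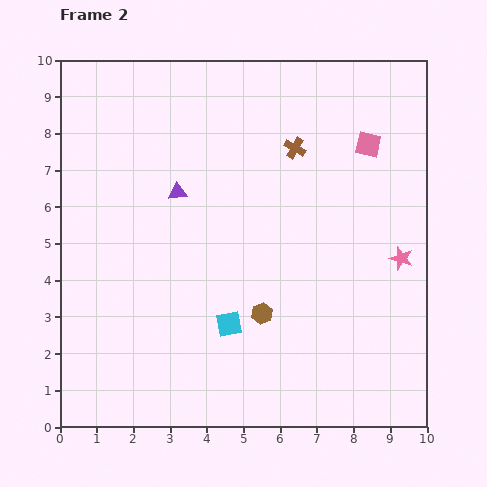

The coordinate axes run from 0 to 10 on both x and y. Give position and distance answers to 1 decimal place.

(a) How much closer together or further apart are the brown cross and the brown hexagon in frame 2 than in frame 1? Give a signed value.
+3.1

Distance in frame 1: 1.5. Distance in frame 2: 4.6.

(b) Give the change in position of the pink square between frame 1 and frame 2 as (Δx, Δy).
(0.1, 0.5)

The pink square was at (8.3, 7.2) in frame 1 and (8.4, 7.7) in frame 2.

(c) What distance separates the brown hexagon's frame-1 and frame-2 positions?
0.6

The brown hexagon moved from (5.0, 3.5) to (5.5, 3.1), a distance of √(0.5² + 0.4²) ≈ 0.6.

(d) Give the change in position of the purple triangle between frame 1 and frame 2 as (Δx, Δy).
(2.6, -1.8)

The purple triangle was at (0.6, 8.2) in frame 1 and (3.2, 6.4) in frame 2.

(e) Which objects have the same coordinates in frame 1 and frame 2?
the pink star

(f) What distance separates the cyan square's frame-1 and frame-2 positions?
3.7

The cyan square moved from (1.5, 0.8) to (4.6, 2.8), a distance of √(3.1² + 2.0²) ≈ 3.7.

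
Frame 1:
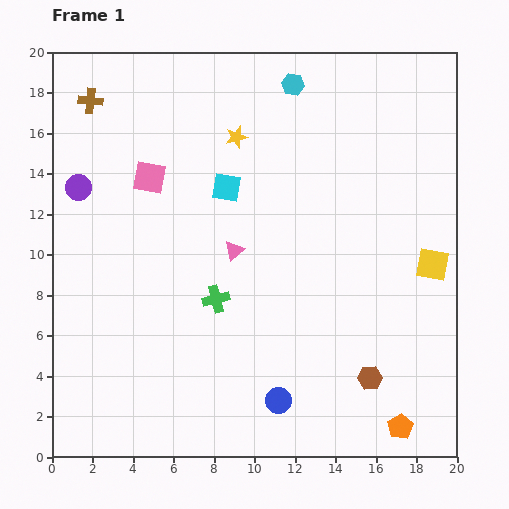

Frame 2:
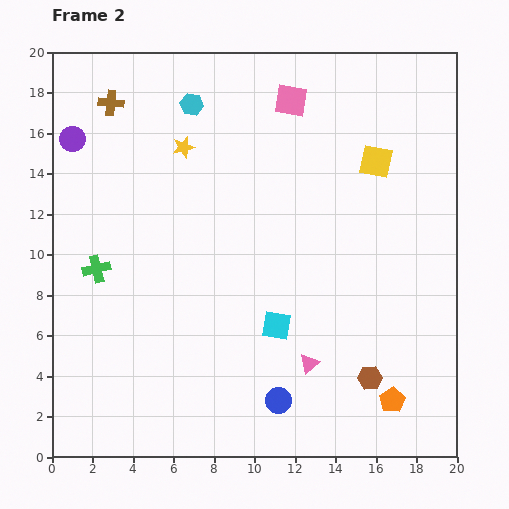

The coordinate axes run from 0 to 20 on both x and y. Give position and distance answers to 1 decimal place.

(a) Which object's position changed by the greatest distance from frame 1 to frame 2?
the pink square

(moved 8.0; next 7.2)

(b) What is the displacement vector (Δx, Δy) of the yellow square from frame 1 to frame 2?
(-2.8, 5.1)

The yellow square was at (18.8, 9.5) in frame 1 and (16.0, 14.6) in frame 2.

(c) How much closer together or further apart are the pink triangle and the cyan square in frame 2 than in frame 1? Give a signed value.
-0.6

Distance in frame 1: 3.1. Distance in frame 2: 2.5.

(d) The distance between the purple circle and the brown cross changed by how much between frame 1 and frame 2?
-1.7

Distance in frame 1: 4.3. Distance in frame 2: 2.6.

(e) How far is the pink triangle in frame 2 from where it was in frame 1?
6.7

The pink triangle moved from (9.0, 10.2) to (12.7, 4.6), a distance of √(3.7² + 5.6²) ≈ 6.7.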